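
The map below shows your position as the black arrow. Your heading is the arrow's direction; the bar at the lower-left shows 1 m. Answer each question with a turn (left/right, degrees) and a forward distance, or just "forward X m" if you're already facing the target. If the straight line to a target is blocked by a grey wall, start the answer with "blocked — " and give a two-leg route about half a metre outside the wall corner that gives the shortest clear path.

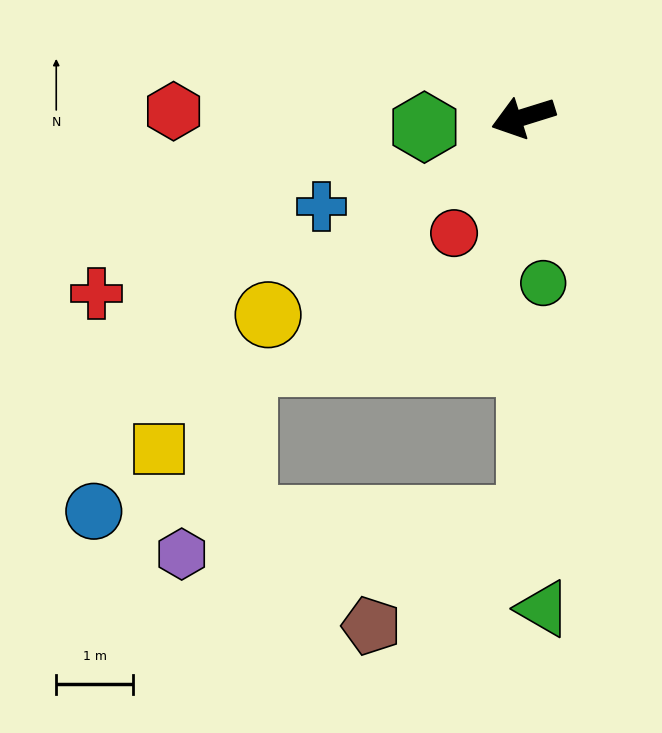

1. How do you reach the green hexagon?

turn right 12°, forward 1.3 m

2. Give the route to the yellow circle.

turn left 20°, forward 4.2 m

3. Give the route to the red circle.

turn left 42°, forward 1.8 m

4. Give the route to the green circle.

turn left 80°, forward 2.2 m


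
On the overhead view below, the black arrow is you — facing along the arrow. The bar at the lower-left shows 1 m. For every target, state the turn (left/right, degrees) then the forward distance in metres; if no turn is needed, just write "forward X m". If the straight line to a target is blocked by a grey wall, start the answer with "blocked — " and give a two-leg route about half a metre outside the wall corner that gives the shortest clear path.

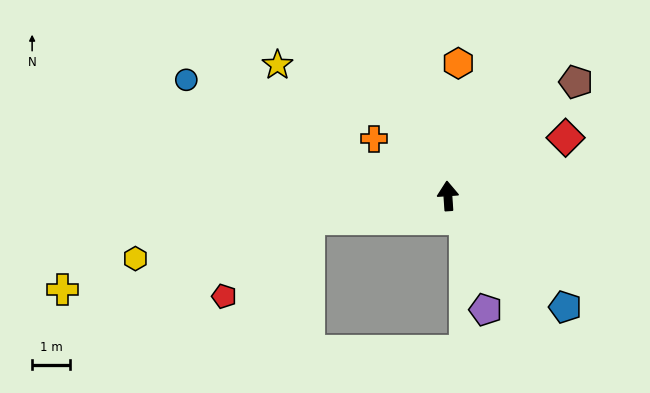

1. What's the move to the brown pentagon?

turn right 52°, forward 4.5 m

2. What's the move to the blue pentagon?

turn right 137°, forward 4.3 m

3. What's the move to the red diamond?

turn right 68°, forward 3.5 m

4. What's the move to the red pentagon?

blocked — turn left 96°, forward 3.7 m, then turn left 33°, forward 3.0 m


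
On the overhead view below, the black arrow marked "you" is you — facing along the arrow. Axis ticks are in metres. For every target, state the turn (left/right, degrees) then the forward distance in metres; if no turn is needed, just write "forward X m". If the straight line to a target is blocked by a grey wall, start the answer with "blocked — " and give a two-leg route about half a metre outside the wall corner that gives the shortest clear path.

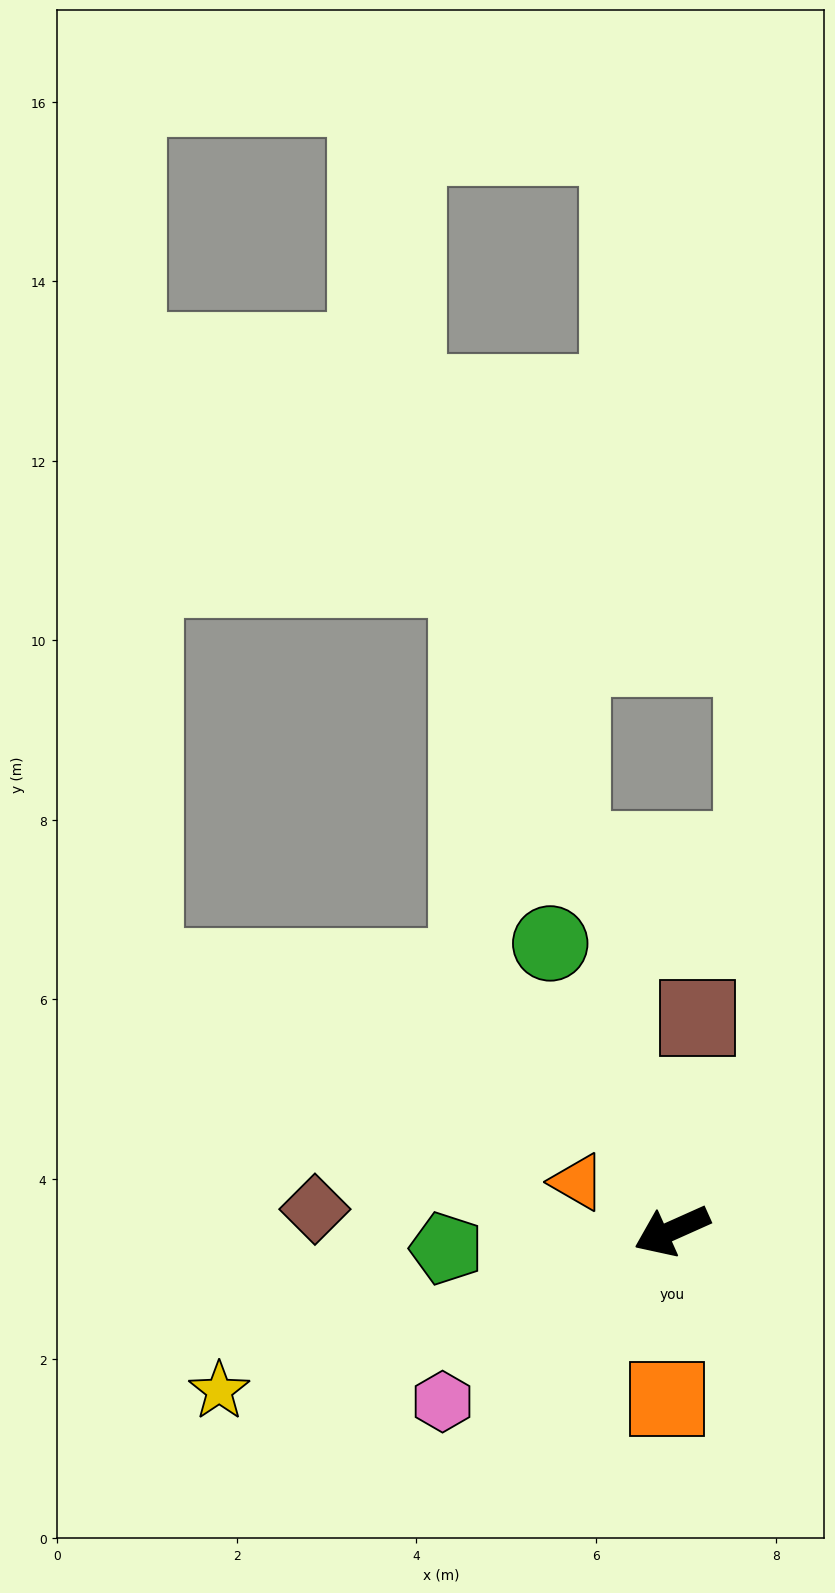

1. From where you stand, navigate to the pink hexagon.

turn left 13°, forward 3.2 m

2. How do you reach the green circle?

turn right 91°, forward 3.5 m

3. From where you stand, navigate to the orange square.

turn left 64°, forward 1.9 m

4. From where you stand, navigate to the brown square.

turn right 121°, forward 2.4 m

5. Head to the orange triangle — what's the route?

turn right 51°, forward 1.2 m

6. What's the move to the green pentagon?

turn right 20°, forward 2.5 m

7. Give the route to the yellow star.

turn right 5°, forward 5.3 m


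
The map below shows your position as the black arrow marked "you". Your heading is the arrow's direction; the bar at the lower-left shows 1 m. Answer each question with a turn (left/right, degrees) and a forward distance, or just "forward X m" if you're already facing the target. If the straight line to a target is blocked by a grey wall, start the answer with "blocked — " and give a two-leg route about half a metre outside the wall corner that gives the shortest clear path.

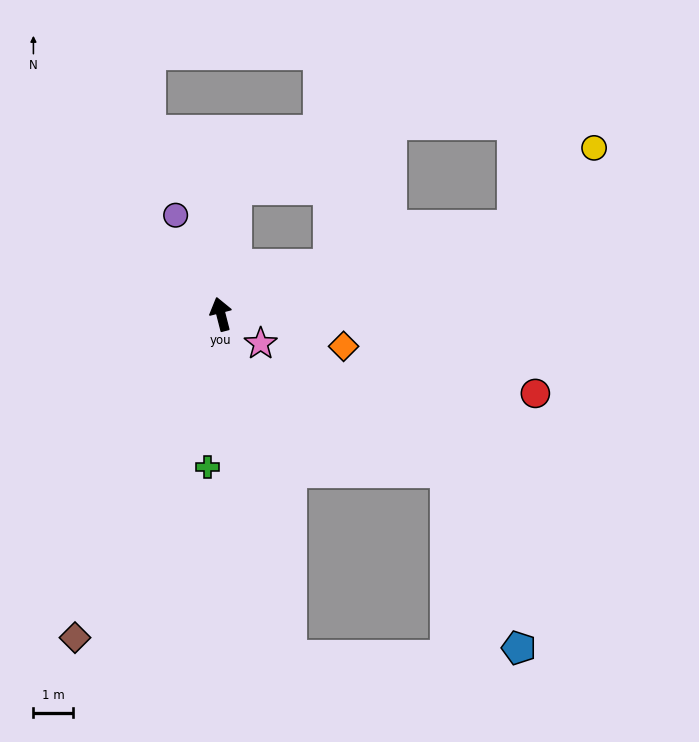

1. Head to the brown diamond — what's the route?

turn left 141°, forward 8.9 m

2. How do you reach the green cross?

turn left 161°, forward 3.8 m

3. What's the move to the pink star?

turn right 141°, forward 1.2 m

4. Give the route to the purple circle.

turn left 10°, forward 2.7 m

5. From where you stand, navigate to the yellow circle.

blocked — turn right 88°, forward 7.6 m, then turn left 28°, forward 2.8 m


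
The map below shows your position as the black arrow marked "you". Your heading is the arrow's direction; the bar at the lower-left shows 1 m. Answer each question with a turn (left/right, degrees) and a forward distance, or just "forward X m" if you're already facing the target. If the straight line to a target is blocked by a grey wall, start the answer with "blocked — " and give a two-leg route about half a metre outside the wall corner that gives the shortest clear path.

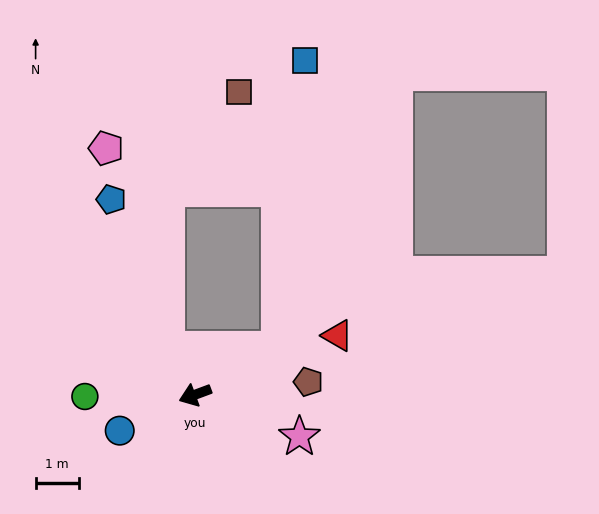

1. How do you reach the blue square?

blocked — turn right 172°, forward 2.2 m, then turn left 57°, forward 6.7 m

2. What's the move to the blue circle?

turn left 5°, forward 1.9 m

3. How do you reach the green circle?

turn right 19°, forward 2.6 m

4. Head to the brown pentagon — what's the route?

turn left 166°, forward 2.7 m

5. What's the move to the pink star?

turn left 138°, forward 2.6 m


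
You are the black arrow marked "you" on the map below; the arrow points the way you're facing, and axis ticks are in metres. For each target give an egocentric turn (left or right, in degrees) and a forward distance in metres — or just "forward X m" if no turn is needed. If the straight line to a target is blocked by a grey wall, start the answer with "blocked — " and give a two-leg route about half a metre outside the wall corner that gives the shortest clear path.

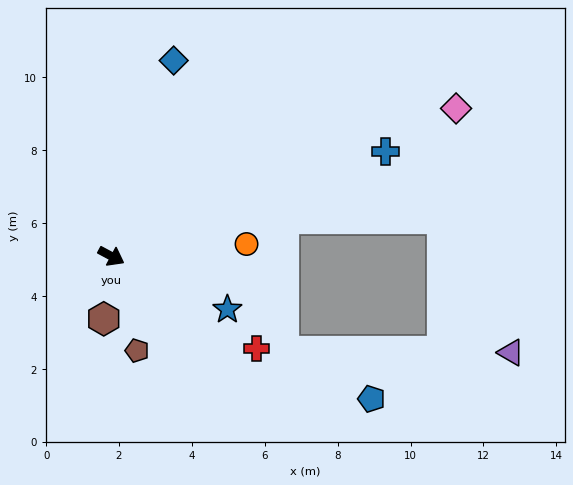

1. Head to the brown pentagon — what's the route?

turn right 47°, forward 2.7 m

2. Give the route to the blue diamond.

turn left 100°, forward 5.6 m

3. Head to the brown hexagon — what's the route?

turn right 69°, forward 1.7 m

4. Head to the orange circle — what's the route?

turn left 33°, forward 3.7 m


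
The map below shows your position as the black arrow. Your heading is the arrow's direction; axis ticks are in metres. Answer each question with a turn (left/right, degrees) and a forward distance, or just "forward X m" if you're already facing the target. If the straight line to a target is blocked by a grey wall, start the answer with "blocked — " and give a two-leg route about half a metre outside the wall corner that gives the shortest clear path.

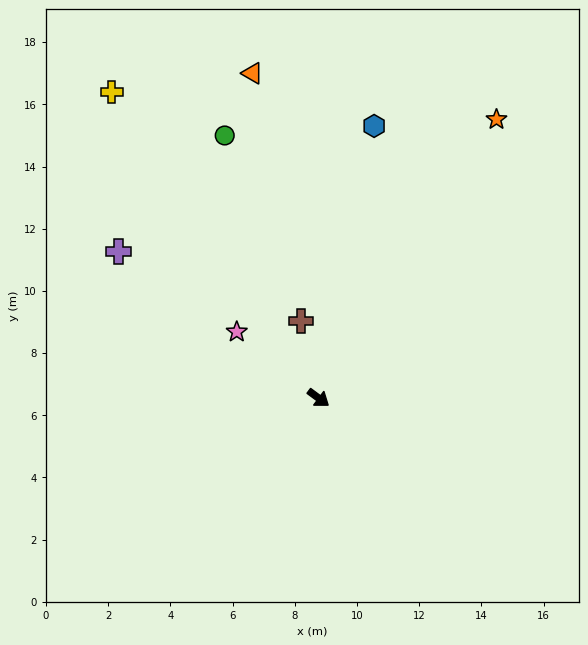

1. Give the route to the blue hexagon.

turn left 115°, forward 8.9 m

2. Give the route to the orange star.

turn left 94°, forward 10.6 m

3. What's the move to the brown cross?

turn left 139°, forward 2.5 m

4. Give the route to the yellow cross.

turn left 161°, forward 11.9 m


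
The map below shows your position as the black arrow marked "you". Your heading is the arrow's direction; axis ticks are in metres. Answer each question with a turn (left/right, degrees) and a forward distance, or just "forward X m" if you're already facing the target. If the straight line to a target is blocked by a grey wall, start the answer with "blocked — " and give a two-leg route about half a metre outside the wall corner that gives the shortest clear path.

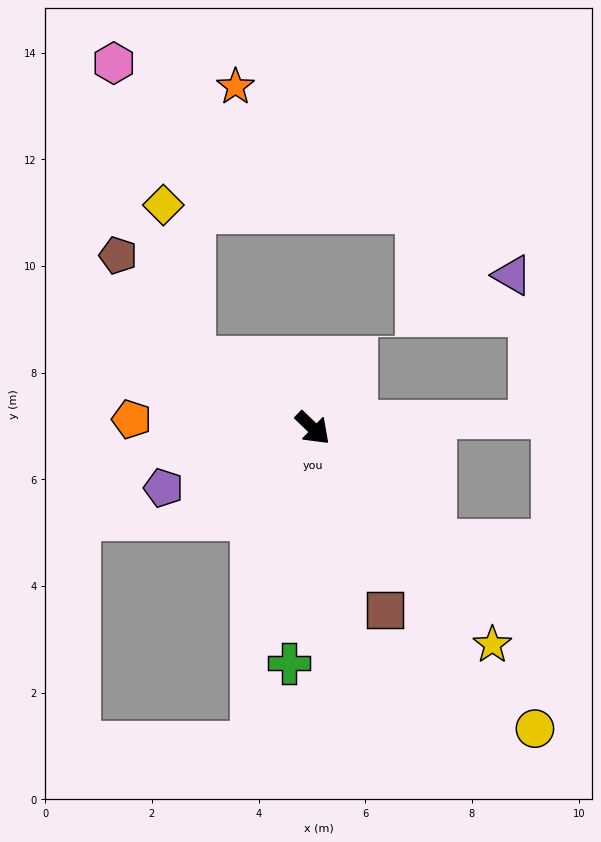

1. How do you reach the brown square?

turn right 25°, forward 3.7 m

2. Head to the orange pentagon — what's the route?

turn right 139°, forward 3.4 m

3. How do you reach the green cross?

turn right 52°, forward 4.4 m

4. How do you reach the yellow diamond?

blocked — turn right 166°, forward 2.6 m, then turn right 49°, forward 2.9 m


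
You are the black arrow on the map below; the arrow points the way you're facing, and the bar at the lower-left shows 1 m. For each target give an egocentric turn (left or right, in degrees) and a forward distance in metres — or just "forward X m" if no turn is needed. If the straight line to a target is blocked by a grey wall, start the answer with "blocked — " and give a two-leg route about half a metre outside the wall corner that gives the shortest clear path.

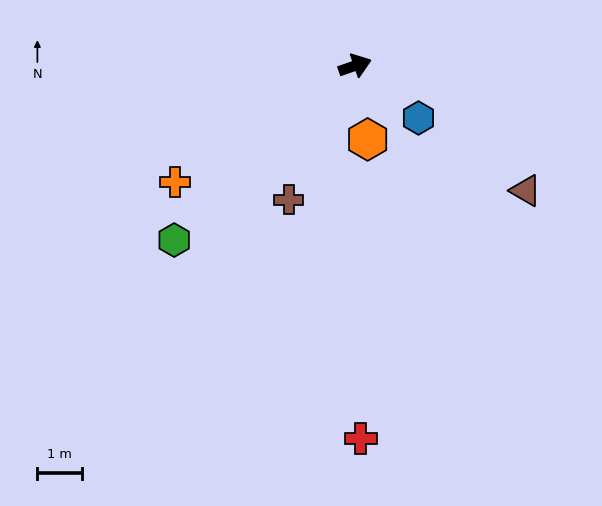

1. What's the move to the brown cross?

turn right 135°, forward 3.3 m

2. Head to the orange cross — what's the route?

turn right 166°, forward 4.8 m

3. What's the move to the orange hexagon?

turn right 99°, forward 1.7 m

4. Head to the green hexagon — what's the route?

turn right 155°, forward 5.6 m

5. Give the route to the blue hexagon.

turn right 59°, forward 1.8 m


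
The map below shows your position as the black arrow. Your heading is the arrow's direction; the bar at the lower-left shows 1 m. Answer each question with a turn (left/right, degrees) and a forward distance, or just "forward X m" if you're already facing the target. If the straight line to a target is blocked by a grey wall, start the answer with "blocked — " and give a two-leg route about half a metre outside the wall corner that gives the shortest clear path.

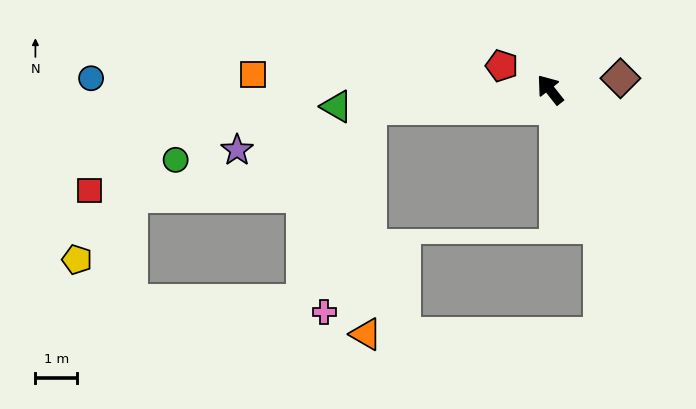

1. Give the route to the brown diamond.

turn right 119°, forward 1.7 m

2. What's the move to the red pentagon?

turn left 25°, forward 1.3 m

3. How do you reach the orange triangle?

blocked — turn left 57°, forward 4.4 m, then turn left 84°, forward 5.4 m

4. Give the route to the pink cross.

blocked — turn left 57°, forward 4.4 m, then turn left 72°, forward 5.0 m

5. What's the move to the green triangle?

turn left 56°, forward 5.1 m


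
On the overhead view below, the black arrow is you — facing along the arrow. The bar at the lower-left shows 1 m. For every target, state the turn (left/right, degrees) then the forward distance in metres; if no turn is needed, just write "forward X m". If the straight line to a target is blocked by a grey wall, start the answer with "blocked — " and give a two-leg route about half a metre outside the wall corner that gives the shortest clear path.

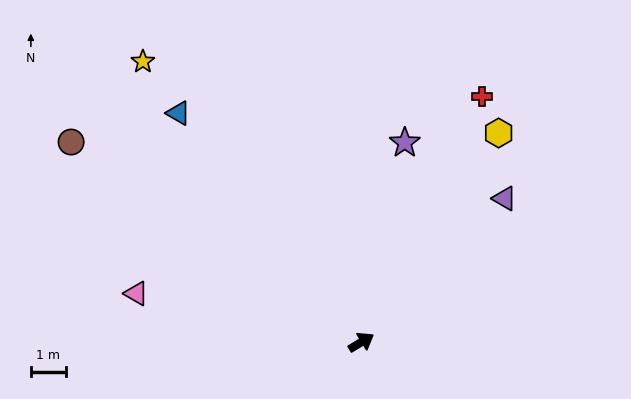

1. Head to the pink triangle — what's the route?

turn left 136°, forward 6.6 m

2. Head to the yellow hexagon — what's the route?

turn left 25°, forward 7.2 m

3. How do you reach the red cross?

turn left 33°, forward 7.9 m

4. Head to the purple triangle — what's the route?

turn left 14°, forward 5.8 m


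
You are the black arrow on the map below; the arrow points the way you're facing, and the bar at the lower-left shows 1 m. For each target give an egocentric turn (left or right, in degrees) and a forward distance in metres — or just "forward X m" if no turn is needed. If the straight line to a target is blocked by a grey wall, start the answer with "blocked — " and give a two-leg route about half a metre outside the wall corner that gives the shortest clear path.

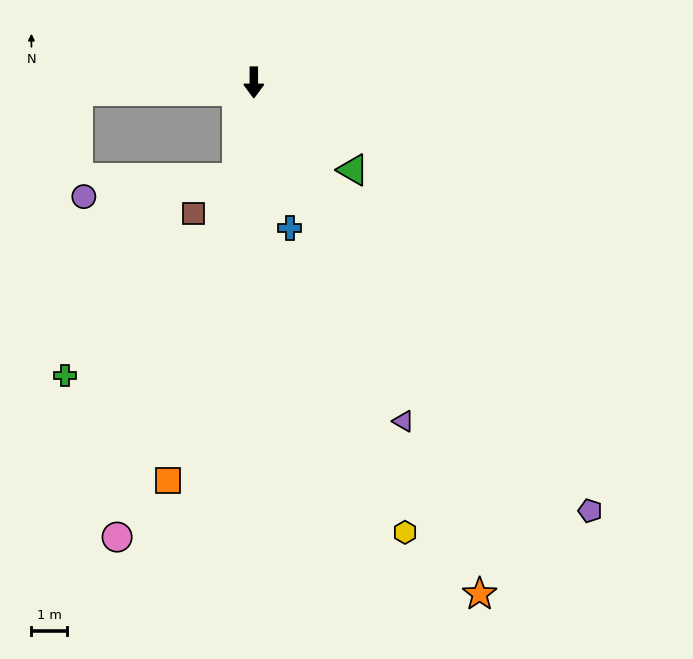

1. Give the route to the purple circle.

blocked — turn right 10°, forward 2.7 m, then turn right 73°, forward 4.4 m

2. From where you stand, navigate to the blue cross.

turn left 14°, forward 4.3 m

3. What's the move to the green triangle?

turn left 49°, forward 3.8 m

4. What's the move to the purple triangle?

turn left 24°, forward 10.5 m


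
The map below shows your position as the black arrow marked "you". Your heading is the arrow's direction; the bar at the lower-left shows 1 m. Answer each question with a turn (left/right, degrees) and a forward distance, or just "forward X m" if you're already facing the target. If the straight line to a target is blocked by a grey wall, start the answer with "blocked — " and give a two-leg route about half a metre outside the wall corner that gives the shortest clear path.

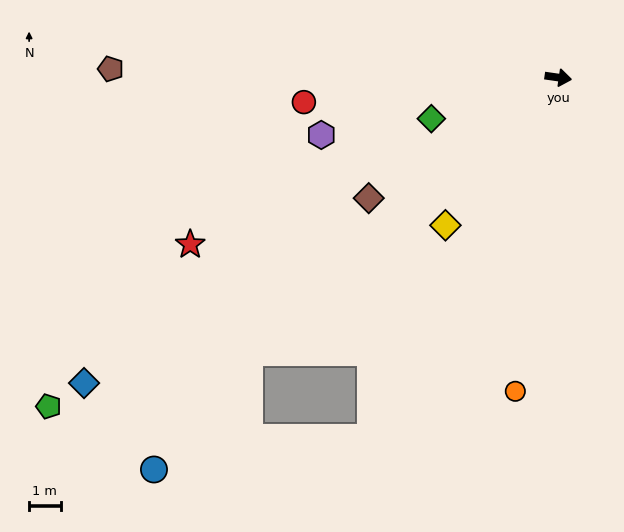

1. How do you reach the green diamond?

turn right 154°, forward 4.2 m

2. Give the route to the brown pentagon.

turn right 173°, forward 14.2 m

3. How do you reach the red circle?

turn right 166°, forward 8.1 m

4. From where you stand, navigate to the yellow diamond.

turn right 119°, forward 5.9 m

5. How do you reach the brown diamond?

turn right 139°, forward 7.2 m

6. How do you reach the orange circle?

turn right 90°, forward 10.1 m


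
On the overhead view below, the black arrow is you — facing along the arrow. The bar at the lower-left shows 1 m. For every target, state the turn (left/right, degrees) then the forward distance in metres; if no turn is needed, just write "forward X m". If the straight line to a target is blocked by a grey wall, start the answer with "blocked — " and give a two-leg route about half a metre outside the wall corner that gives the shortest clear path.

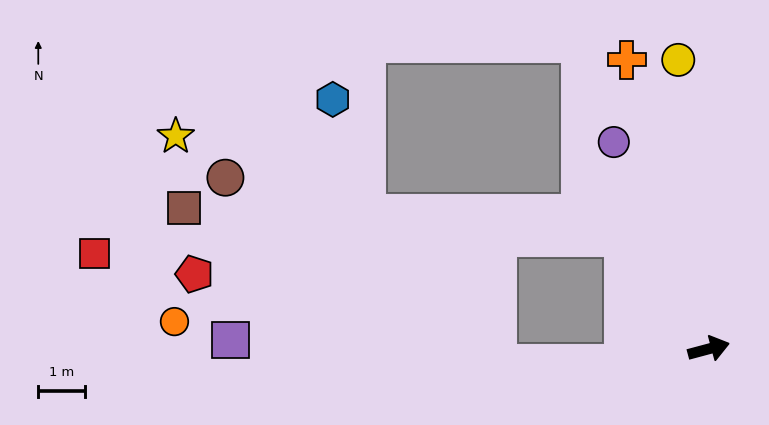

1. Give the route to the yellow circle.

turn left 81°, forward 6.3 m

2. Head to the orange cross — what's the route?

turn left 91°, forward 6.5 m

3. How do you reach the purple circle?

turn left 100°, forward 4.9 m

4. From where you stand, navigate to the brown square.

blocked — turn left 112°, forward 3.0 m, then turn left 49°, forward 9.5 m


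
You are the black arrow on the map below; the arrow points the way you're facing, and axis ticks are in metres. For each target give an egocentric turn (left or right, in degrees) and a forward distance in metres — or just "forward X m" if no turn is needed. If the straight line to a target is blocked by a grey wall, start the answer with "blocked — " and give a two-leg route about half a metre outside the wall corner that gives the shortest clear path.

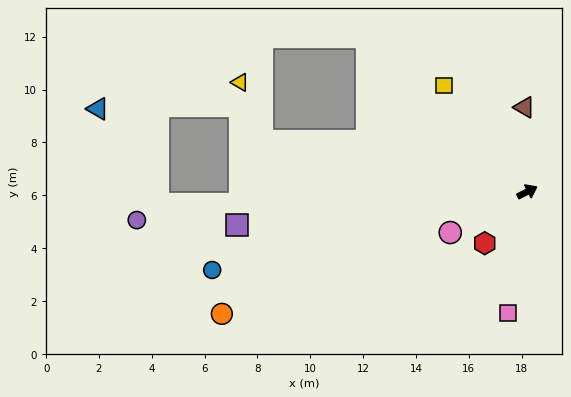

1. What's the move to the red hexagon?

turn right 156°, forward 2.5 m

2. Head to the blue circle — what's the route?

turn left 167°, forward 12.3 m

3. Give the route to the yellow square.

turn left 101°, forward 5.1 m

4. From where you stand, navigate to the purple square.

turn left 160°, forward 11.1 m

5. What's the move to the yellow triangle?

blocked — turn left 142°, forward 10.2 m, then turn right 58°, forward 2.3 m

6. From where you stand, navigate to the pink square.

turn right 126°, forward 4.6 m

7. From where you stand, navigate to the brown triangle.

turn left 65°, forward 3.2 m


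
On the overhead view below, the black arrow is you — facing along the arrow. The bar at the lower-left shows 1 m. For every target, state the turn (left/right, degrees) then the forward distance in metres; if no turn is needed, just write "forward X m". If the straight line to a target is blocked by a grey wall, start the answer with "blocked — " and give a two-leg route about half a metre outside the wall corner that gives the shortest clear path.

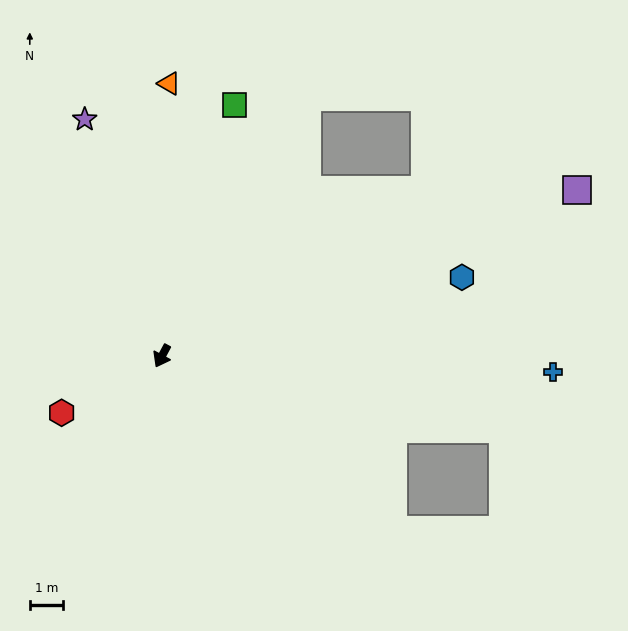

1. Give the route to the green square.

turn right 168°, forward 7.8 m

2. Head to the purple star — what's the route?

turn right 134°, forward 7.4 m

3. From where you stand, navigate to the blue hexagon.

turn left 133°, forward 9.3 m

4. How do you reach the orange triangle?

turn right 153°, forward 8.1 m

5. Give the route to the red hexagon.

turn right 32°, forward 3.4 m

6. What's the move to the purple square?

turn left 140°, forward 13.4 m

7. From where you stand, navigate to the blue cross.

turn left 116°, forward 11.7 m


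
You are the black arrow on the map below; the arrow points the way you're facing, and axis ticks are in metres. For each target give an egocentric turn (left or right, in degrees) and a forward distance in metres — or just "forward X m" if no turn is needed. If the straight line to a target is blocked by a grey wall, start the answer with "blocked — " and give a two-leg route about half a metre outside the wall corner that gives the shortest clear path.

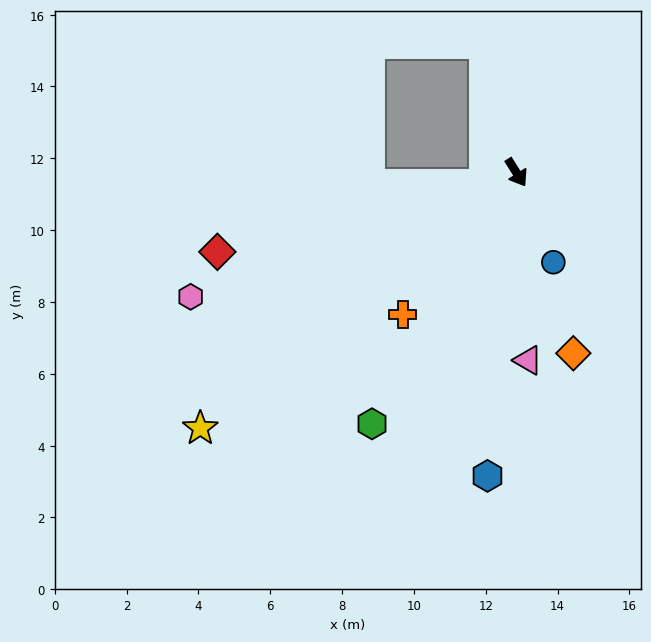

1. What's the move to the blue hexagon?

turn right 38°, forward 8.5 m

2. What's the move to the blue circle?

turn right 10°, forward 2.7 m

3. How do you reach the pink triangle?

turn right 29°, forward 5.2 m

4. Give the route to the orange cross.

turn right 71°, forward 5.1 m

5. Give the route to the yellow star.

turn right 83°, forward 11.3 m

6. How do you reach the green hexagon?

turn right 62°, forward 8.1 m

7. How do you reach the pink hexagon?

turn right 101°, forward 9.7 m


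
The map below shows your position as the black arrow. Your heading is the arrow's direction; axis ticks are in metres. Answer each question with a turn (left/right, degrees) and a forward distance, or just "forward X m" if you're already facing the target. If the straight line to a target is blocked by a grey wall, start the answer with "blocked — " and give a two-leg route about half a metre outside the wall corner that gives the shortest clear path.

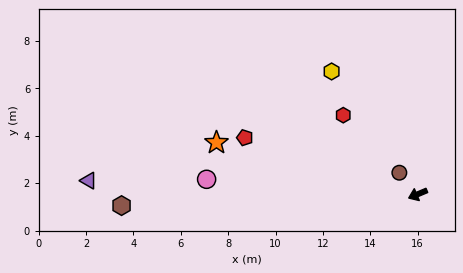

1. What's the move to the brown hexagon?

turn right 21°, forward 12.5 m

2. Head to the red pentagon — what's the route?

turn right 41°, forward 7.7 m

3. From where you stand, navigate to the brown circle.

turn right 72°, forward 1.2 m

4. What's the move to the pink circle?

turn right 27°, forward 8.9 m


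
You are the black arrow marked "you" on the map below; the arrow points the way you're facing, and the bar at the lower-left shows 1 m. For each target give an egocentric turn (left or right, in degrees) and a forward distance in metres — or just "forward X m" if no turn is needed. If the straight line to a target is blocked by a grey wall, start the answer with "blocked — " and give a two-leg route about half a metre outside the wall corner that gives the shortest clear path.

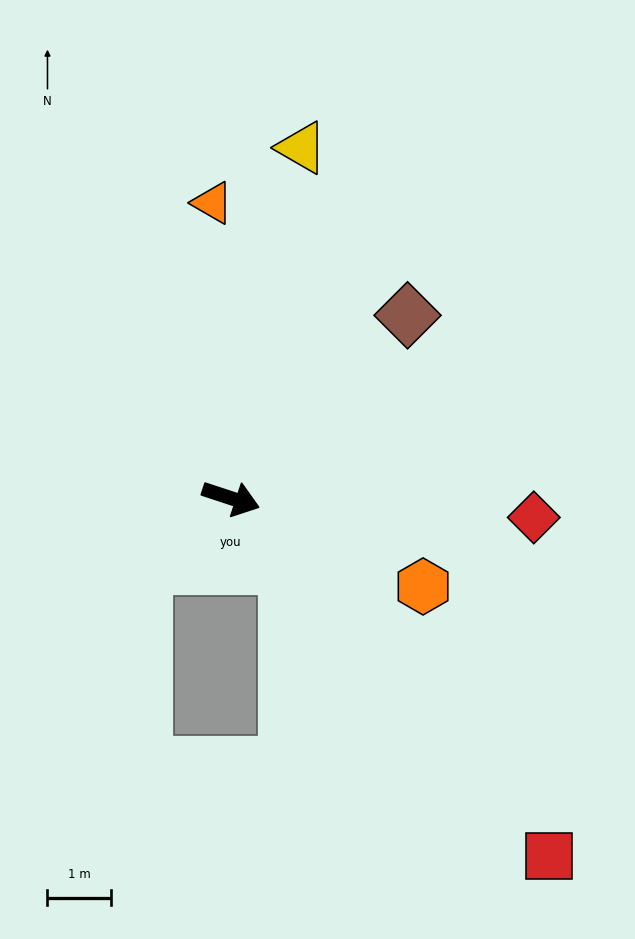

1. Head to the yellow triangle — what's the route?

turn left 97°, forward 5.6 m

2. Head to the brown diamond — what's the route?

turn left 64°, forward 4.0 m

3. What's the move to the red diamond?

turn left 15°, forward 4.8 m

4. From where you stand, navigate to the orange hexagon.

turn right 6°, forward 3.3 m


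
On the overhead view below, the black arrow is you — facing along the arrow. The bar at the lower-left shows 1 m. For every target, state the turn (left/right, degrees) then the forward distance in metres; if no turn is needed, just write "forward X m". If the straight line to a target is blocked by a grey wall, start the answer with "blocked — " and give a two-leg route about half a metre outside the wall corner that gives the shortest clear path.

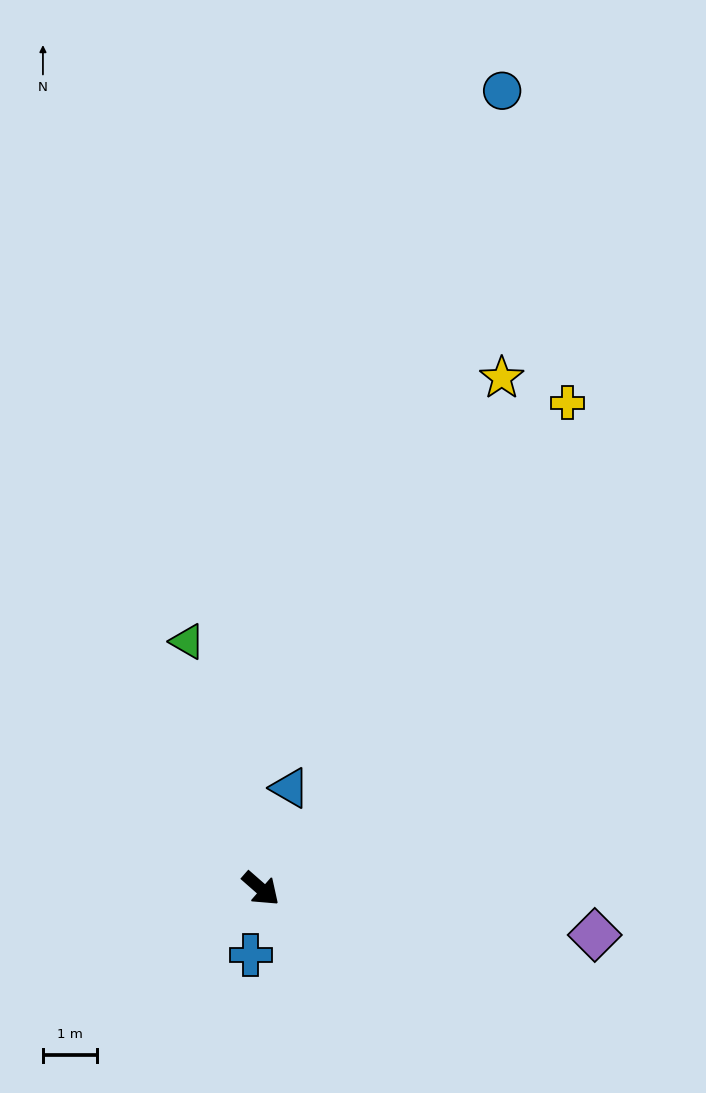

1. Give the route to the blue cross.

turn right 58°, forward 1.3 m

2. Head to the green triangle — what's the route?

turn left 148°, forward 4.8 m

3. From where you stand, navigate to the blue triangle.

turn left 115°, forward 1.9 m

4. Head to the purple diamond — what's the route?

turn left 33°, forward 6.3 m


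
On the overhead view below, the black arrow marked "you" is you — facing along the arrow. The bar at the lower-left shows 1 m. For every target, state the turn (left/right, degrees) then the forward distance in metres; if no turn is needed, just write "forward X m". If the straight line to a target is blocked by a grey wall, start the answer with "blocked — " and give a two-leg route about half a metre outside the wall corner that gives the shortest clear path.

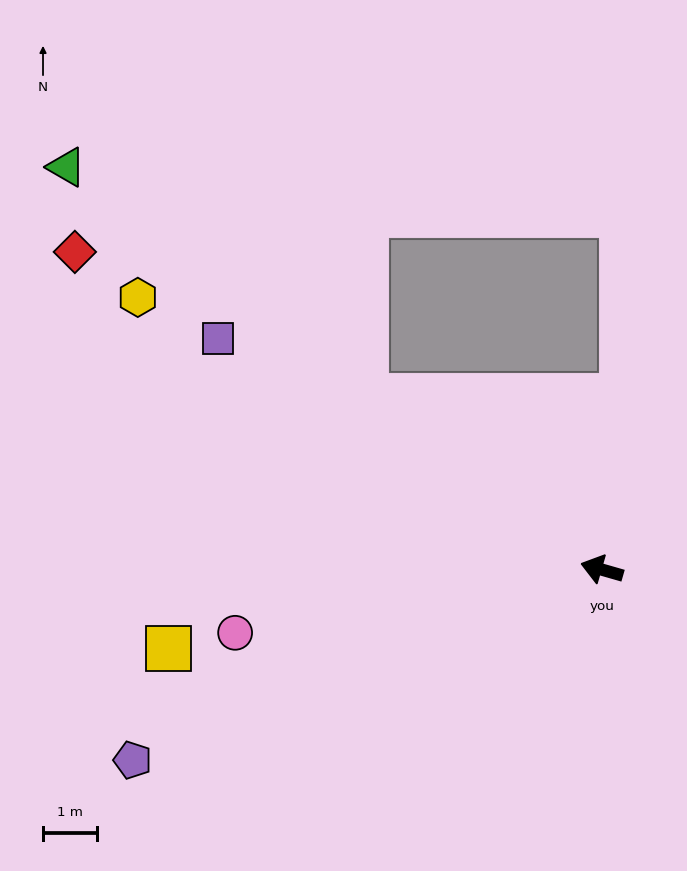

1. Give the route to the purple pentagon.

turn left 38°, forward 9.4 m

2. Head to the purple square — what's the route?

turn right 15°, forward 8.3 m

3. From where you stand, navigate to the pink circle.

turn left 26°, forward 6.9 m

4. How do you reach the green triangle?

turn right 21°, forward 12.5 m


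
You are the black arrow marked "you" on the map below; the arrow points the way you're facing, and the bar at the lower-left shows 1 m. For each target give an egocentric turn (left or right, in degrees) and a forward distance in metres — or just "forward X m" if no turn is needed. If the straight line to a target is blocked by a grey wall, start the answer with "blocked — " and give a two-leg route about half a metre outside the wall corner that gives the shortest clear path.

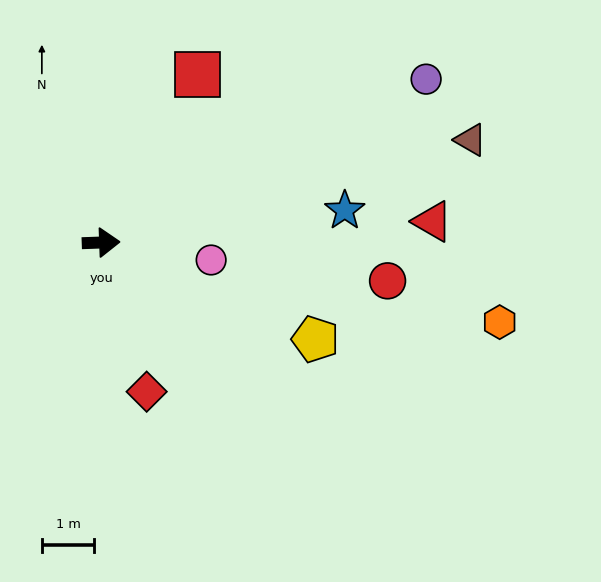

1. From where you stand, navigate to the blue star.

turn left 5°, forward 4.7 m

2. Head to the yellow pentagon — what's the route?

turn right 26°, forward 4.5 m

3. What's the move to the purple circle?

turn left 25°, forward 6.9 m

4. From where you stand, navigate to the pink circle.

turn right 11°, forward 2.1 m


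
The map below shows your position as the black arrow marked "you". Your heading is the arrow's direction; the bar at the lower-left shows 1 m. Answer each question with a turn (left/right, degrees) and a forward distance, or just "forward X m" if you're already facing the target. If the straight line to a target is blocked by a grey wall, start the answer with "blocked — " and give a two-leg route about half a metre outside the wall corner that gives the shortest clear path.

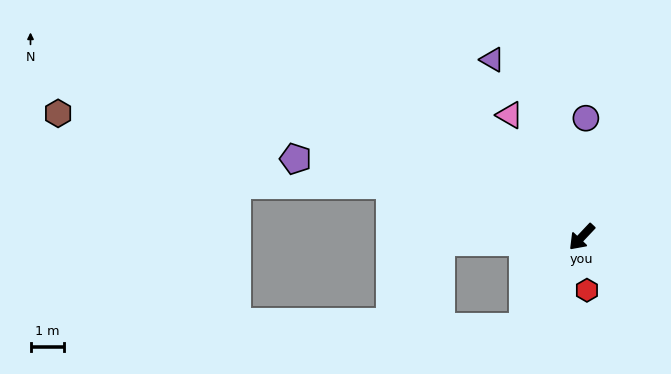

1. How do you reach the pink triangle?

turn right 106°, forward 4.2 m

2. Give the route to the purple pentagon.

turn right 62°, forward 8.8 m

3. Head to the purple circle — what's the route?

turn right 139°, forward 3.5 m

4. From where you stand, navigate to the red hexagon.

turn left 49°, forward 1.6 m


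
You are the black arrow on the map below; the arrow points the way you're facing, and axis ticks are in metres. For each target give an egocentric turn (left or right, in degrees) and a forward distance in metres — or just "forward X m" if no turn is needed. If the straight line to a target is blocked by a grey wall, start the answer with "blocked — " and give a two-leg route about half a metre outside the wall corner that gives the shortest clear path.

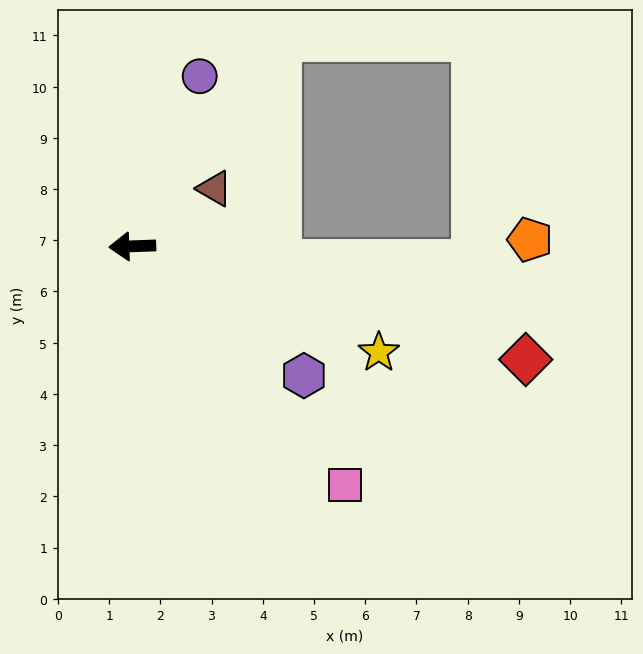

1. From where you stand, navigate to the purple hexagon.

turn left 141°, forward 4.2 m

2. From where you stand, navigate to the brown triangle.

turn right 147°, forward 2.0 m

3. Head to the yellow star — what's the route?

turn left 155°, forward 5.2 m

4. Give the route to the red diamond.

turn left 162°, forward 8.0 m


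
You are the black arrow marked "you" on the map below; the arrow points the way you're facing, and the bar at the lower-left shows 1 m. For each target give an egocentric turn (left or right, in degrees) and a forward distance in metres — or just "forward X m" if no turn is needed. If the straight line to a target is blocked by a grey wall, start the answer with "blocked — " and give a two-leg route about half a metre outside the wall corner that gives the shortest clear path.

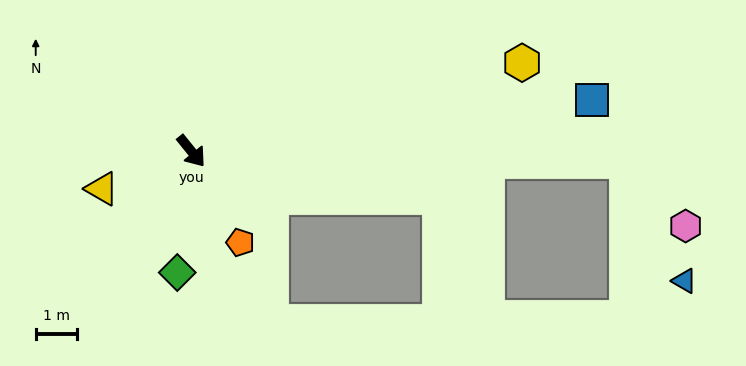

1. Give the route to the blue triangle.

blocked — turn left 50°, forward 10.6 m, then turn right 63°, forward 3.3 m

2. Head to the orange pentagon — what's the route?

turn right 11°, forward 2.5 m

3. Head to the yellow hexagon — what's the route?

turn left 66°, forward 8.4 m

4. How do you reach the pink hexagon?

blocked — turn left 50°, forward 10.6 m, then turn right 46°, forward 2.1 m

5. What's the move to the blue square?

turn left 58°, forward 9.9 m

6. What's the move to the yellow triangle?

turn right 106°, forward 2.4 m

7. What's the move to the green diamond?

turn right 46°, forward 3.0 m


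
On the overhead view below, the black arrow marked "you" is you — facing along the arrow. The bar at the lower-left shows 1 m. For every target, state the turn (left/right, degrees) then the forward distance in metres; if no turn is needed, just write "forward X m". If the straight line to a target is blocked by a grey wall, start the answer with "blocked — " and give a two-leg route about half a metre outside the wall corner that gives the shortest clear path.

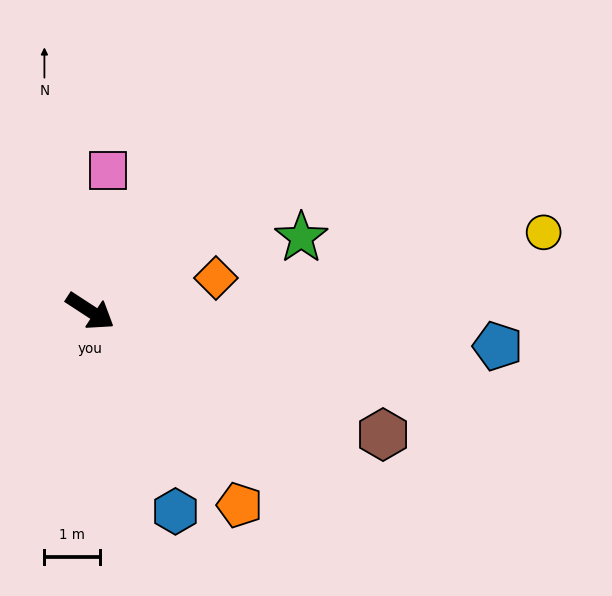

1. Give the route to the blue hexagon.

turn right 34°, forward 3.9 m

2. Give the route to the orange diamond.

turn left 48°, forward 2.3 m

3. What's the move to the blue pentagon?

turn left 28°, forward 7.3 m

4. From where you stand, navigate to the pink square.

turn left 116°, forward 2.5 m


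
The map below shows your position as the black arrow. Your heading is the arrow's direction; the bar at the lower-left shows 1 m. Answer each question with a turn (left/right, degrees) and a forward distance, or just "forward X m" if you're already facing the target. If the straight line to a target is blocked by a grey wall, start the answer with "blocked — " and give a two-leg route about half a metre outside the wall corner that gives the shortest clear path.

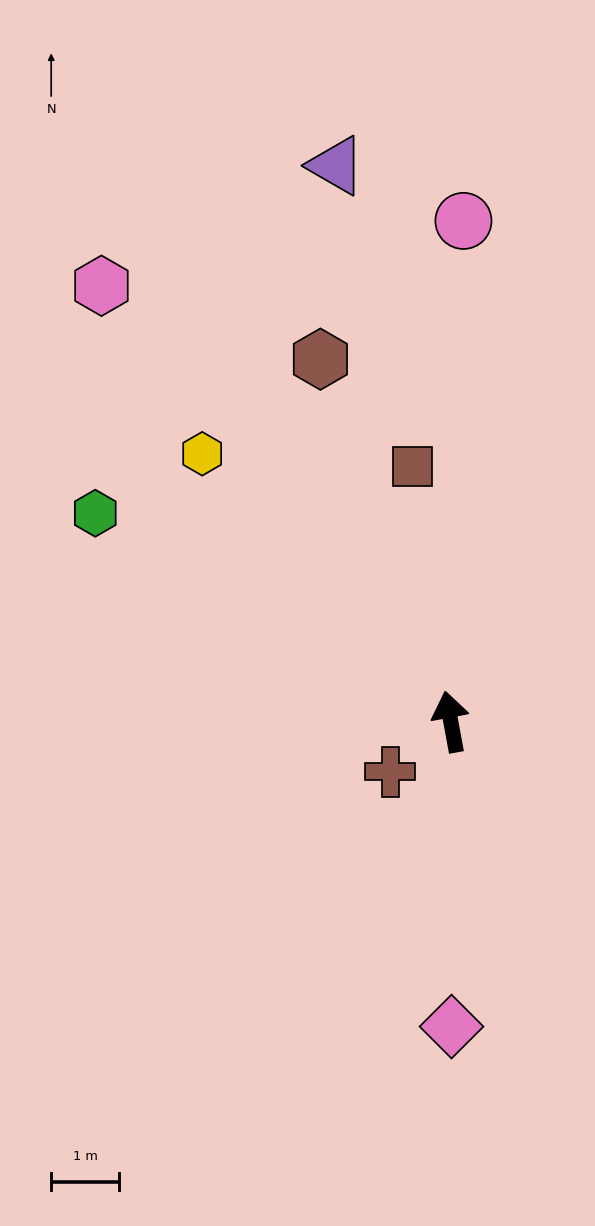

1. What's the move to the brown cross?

turn left 119°, forward 1.2 m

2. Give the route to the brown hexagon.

turn left 9°, forward 5.6 m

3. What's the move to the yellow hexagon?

turn left 32°, forward 5.4 m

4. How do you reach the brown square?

forward 3.8 m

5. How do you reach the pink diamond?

turn left 170°, forward 4.5 m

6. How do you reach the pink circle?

turn right 12°, forward 7.3 m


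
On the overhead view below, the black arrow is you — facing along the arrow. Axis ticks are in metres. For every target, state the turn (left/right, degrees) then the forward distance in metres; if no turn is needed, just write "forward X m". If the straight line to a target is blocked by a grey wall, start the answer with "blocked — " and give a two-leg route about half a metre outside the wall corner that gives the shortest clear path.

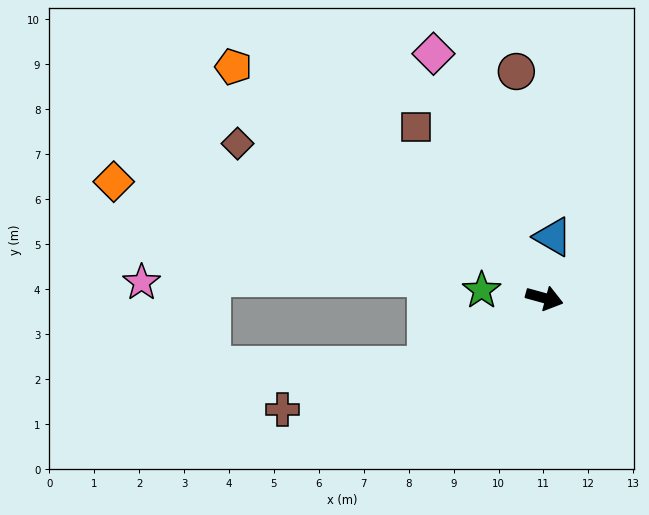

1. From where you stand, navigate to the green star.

turn right 172°, forward 1.4 m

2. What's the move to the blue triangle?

turn left 97°, forward 1.4 m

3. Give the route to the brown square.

turn left 142°, forward 4.8 m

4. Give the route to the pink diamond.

turn left 130°, forward 6.0 m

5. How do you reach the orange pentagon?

turn left 159°, forward 8.6 m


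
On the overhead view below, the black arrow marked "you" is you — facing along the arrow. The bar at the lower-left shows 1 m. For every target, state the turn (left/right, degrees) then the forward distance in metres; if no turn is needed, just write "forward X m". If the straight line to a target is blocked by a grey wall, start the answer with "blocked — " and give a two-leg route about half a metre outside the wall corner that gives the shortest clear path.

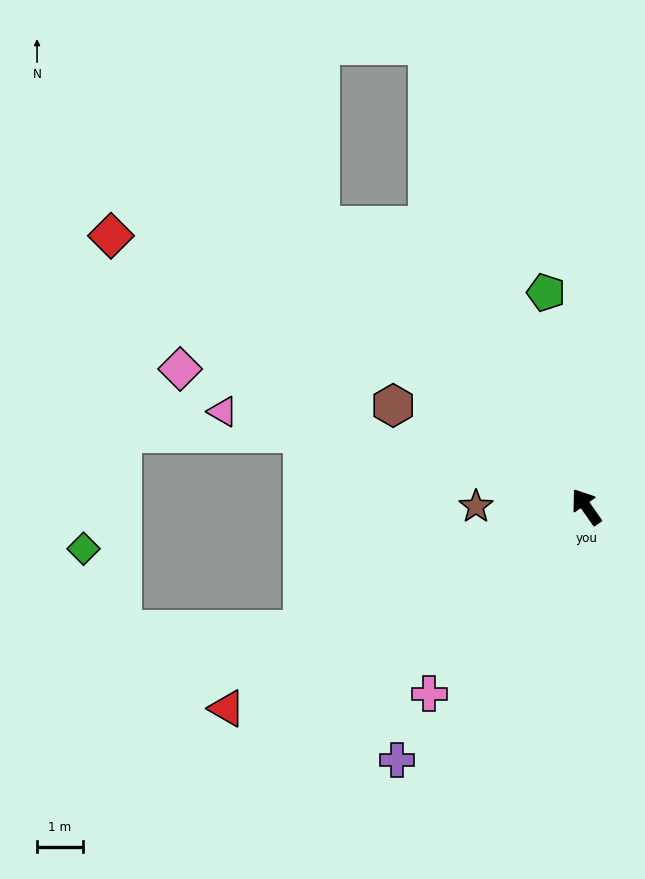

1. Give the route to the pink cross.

turn left 105°, forward 5.3 m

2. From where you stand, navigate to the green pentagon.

turn right 25°, forward 4.8 m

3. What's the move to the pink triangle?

turn left 40°, forward 8.2 m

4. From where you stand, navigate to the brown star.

turn left 55°, forward 2.4 m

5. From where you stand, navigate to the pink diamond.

turn left 36°, forward 9.4 m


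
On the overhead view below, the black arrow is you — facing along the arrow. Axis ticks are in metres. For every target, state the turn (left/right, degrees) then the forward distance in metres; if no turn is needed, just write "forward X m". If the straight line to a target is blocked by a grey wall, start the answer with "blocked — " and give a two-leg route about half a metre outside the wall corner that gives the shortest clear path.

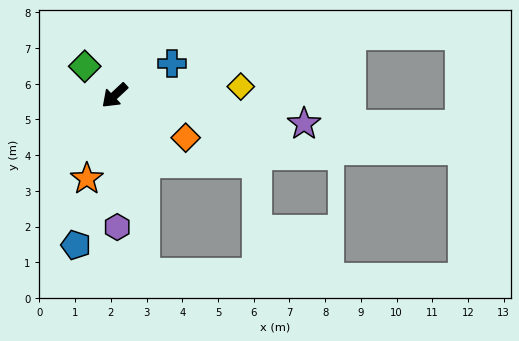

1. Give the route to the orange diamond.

turn left 106°, forward 2.3 m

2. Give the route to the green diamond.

turn right 87°, forward 1.2 m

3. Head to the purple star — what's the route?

turn left 128°, forward 5.4 m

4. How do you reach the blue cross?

turn left 166°, forward 1.8 m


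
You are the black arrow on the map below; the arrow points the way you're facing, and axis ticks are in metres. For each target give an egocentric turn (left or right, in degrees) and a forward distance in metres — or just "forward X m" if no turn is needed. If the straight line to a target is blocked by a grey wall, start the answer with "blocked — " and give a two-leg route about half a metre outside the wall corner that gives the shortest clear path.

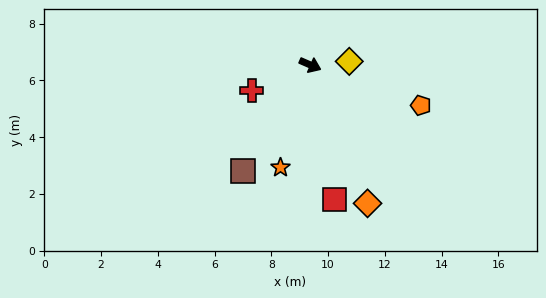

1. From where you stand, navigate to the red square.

turn right 56°, forward 4.8 m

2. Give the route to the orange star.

turn right 83°, forward 3.8 m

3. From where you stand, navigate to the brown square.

turn right 99°, forward 4.4 m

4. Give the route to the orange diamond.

turn right 44°, forward 5.3 m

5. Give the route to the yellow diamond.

turn left 29°, forward 1.4 m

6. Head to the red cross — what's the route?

turn right 133°, forward 2.3 m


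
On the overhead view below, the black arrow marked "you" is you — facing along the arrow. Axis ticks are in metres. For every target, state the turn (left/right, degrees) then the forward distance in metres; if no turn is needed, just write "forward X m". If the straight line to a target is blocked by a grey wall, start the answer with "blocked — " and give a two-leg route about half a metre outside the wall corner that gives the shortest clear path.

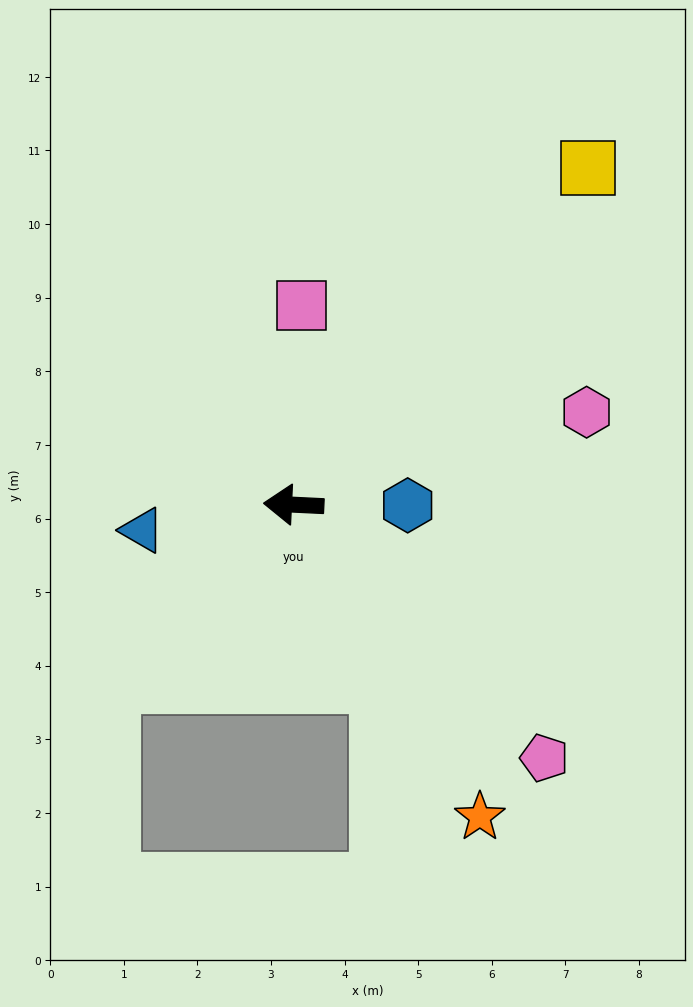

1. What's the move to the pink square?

turn right 90°, forward 2.7 m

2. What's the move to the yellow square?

turn right 128°, forward 6.1 m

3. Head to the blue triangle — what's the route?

turn left 12°, forward 2.1 m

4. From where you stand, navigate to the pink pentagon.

turn left 137°, forward 4.8 m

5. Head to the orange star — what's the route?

turn left 124°, forward 4.9 m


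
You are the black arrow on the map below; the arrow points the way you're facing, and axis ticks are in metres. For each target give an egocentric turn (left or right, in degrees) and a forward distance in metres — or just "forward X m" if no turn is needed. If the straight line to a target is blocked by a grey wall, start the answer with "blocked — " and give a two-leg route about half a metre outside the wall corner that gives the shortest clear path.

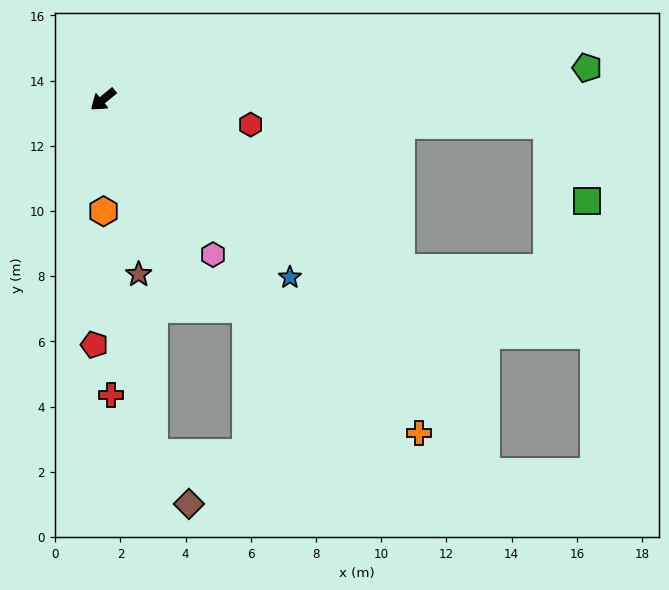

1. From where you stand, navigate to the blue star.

turn left 97°, forward 7.9 m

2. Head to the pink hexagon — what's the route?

turn left 86°, forward 5.8 m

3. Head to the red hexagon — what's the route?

turn left 131°, forward 4.6 m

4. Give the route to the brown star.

turn left 62°, forward 5.5 m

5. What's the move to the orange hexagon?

turn left 51°, forward 3.4 m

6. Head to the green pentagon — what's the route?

turn left 144°, forward 14.9 m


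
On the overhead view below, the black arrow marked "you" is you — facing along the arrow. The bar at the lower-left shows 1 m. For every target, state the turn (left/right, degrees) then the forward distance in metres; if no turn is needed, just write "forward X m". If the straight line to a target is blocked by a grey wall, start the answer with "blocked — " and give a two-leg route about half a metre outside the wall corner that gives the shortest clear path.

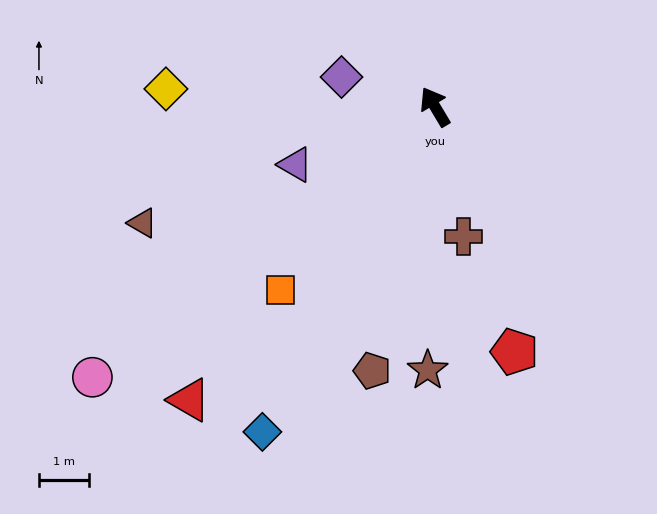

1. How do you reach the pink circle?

turn left 97°, forward 8.8 m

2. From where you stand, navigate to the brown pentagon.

turn left 136°, forward 5.5 m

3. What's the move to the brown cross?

turn left 161°, forward 2.7 m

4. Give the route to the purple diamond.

turn left 41°, forward 2.0 m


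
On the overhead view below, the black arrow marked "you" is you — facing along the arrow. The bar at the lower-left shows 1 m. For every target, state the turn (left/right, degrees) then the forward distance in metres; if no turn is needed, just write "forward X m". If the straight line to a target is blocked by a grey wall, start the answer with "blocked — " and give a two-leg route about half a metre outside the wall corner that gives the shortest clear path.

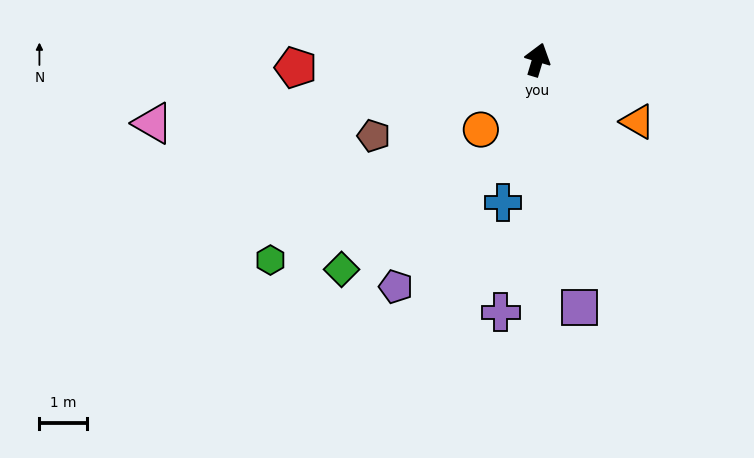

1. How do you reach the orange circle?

turn left 158°, forward 1.9 m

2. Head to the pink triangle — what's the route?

turn left 116°, forward 8.2 m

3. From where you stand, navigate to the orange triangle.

turn right 105°, forward 2.5 m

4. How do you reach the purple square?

turn right 154°, forward 5.3 m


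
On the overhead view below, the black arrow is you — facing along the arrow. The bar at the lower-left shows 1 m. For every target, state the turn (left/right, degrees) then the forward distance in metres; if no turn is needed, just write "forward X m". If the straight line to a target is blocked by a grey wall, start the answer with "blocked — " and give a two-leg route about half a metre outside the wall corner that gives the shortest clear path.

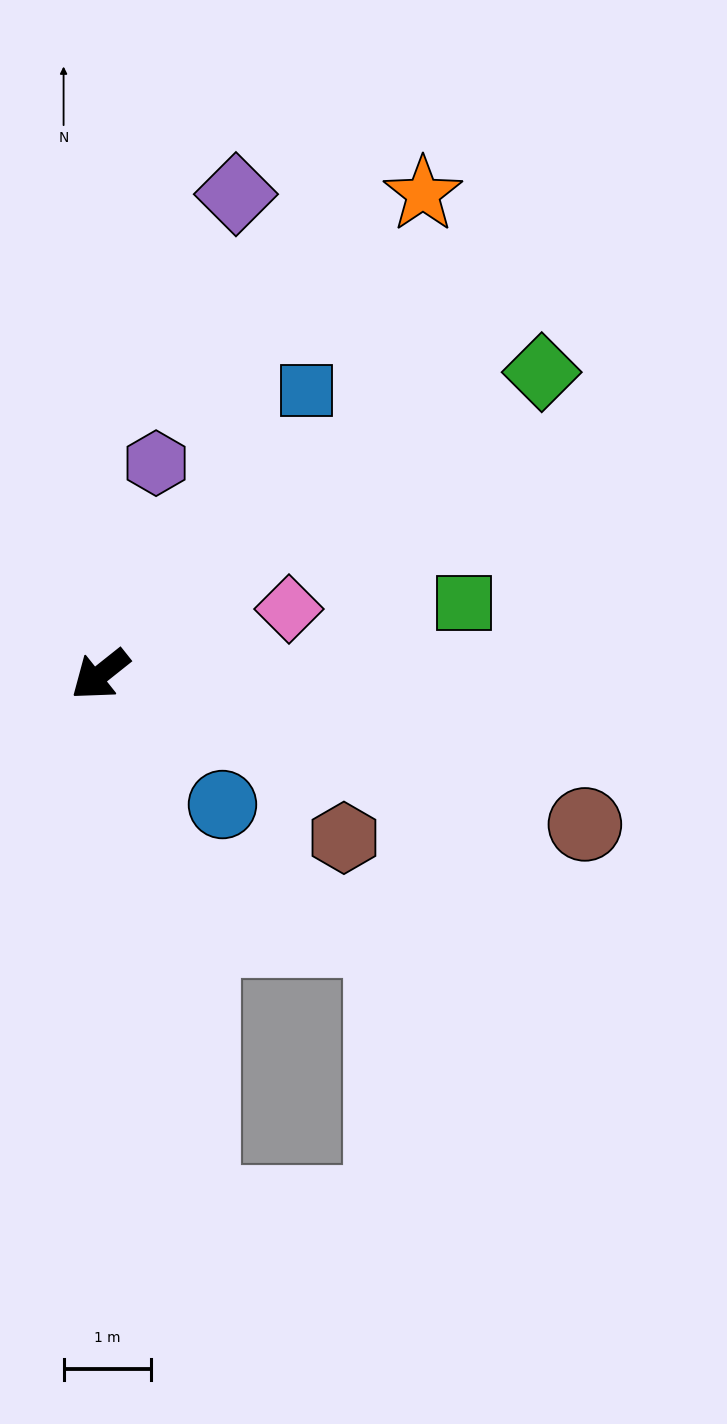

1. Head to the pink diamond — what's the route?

turn left 161°, forward 2.3 m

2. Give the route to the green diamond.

turn left 176°, forward 6.1 m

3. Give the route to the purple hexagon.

turn right 143°, forward 2.5 m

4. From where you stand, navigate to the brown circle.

turn left 124°, forward 5.8 m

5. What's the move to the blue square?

turn right 164°, forward 4.0 m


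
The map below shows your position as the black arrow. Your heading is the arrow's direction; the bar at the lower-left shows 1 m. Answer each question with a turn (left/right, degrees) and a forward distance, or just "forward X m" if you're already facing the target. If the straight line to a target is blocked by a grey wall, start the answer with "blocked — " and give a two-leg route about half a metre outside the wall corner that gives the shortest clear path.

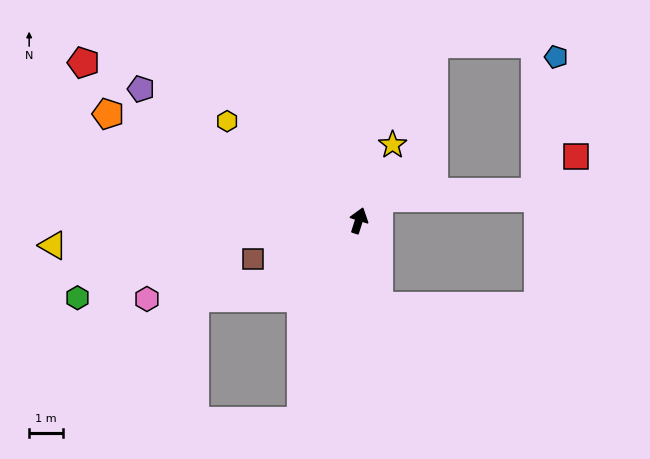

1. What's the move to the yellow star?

turn right 6°, forward 2.5 m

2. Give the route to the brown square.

turn left 128°, forward 3.4 m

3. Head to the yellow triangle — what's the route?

turn left 112°, forward 9.1 m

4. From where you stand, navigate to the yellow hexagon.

turn left 71°, forward 4.9 m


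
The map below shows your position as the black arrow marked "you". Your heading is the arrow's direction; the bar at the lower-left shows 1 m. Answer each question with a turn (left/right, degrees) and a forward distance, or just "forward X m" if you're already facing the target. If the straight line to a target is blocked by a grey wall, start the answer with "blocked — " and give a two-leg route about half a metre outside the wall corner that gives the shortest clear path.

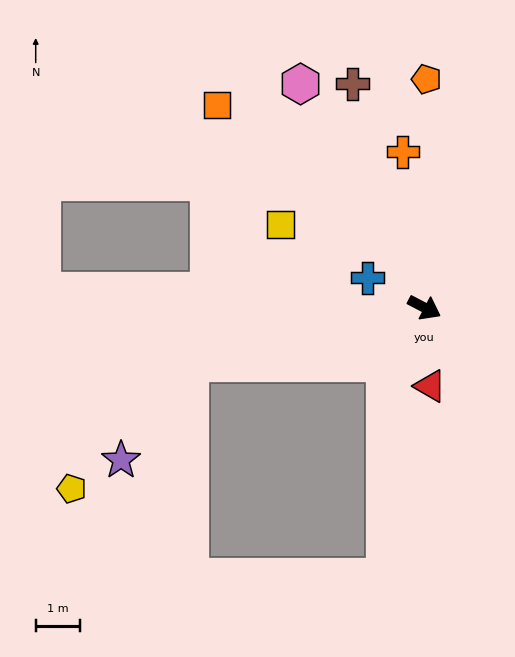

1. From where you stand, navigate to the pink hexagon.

turn left 147°, forward 5.7 m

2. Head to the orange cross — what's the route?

turn left 126°, forward 3.5 m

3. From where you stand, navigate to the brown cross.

turn left 135°, forward 5.3 m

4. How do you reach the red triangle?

turn right 58°, forward 1.8 m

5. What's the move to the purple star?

blocked — turn right 139°, forward 5.4 m, then turn left 41°, forward 2.7 m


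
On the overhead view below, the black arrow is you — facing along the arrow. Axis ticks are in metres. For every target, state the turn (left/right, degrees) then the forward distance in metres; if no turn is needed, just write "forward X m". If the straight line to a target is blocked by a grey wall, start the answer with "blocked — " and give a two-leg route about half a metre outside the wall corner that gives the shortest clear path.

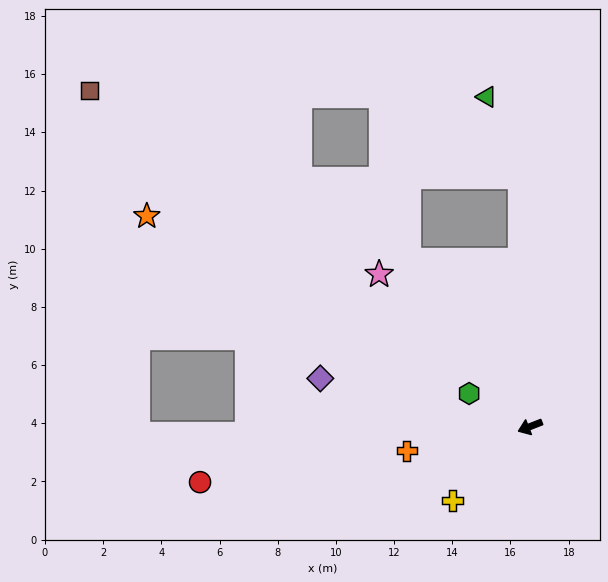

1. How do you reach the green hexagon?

turn right 50°, forward 2.4 m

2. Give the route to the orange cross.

turn right 10°, forward 4.3 m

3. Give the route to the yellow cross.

turn left 22°, forward 3.7 m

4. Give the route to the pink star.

turn right 67°, forward 7.4 m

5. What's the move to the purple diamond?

turn right 34°, forward 7.4 m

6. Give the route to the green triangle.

blocked — turn right 109°, forward 8.6 m, then turn left 20°, forward 3.0 m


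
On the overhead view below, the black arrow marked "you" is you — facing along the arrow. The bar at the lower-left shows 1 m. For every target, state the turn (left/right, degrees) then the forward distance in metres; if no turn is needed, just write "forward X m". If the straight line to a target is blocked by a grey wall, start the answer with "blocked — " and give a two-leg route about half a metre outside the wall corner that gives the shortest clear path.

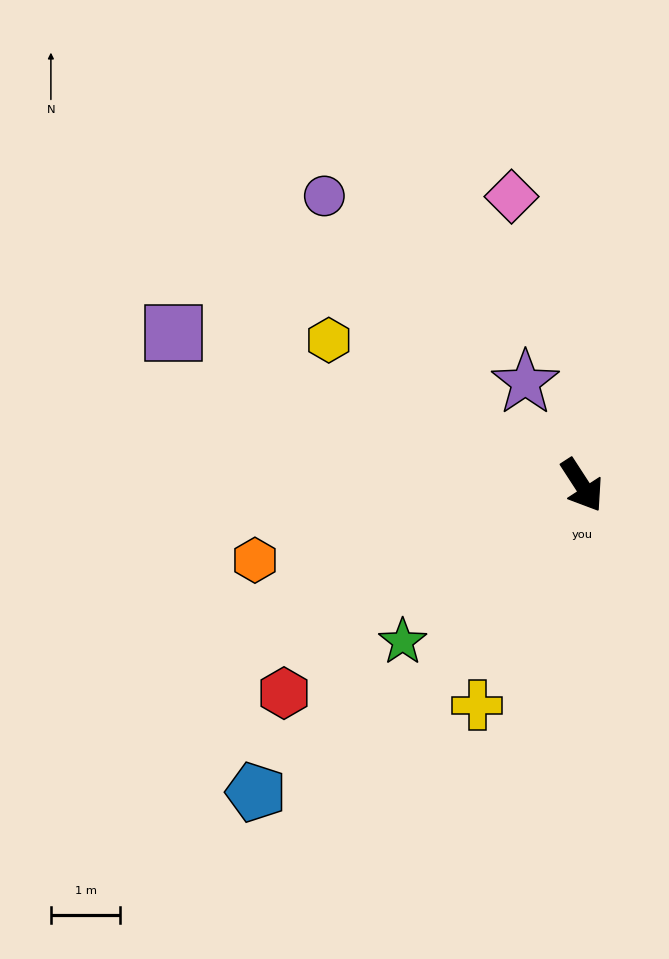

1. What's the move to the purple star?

turn left 176°, forward 1.7 m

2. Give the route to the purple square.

turn right 143°, forward 6.3 m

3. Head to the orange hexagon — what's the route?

turn right 110°, forward 4.8 m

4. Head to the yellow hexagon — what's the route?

turn right 153°, forward 4.2 m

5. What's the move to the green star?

turn right 82°, forward 3.4 m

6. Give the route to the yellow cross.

turn right 58°, forward 3.5 m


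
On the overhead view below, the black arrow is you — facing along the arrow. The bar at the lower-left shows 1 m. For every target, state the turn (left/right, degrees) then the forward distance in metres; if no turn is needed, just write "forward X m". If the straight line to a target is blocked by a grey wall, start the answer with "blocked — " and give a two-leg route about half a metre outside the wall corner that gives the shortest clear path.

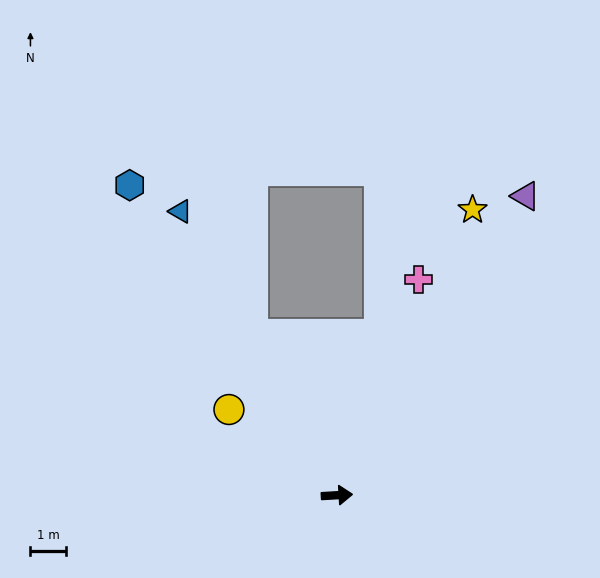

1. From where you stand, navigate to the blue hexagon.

turn left 120°, forward 10.6 m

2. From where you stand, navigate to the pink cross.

turn left 66°, forward 6.6 m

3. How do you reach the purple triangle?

turn left 54°, forward 10.1 m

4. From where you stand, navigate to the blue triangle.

turn left 116°, forward 9.2 m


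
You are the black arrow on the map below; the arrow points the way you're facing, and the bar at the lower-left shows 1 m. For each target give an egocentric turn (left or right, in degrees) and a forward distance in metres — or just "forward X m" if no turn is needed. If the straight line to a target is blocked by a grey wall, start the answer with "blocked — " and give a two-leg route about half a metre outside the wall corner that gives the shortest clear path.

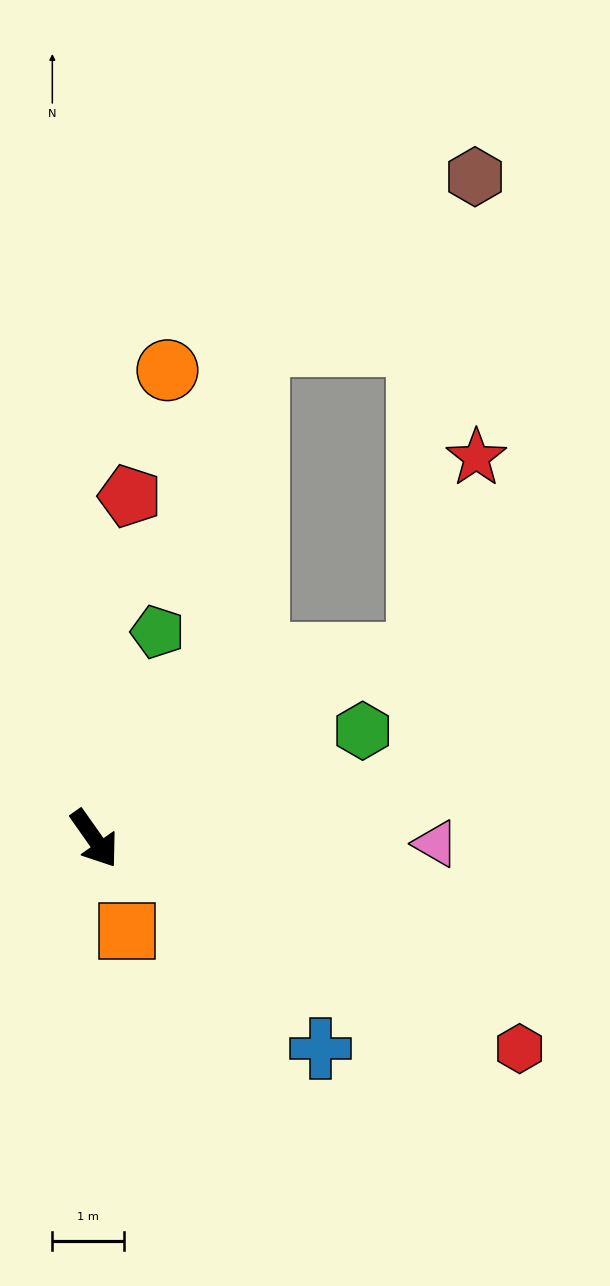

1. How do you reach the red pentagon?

turn left 139°, forward 4.8 m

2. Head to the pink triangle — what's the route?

turn left 54°, forward 4.7 m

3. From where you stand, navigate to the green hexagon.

turn left 77°, forward 4.0 m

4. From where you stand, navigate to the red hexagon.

turn left 29°, forward 6.6 m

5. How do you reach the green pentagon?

turn left 128°, forward 3.0 m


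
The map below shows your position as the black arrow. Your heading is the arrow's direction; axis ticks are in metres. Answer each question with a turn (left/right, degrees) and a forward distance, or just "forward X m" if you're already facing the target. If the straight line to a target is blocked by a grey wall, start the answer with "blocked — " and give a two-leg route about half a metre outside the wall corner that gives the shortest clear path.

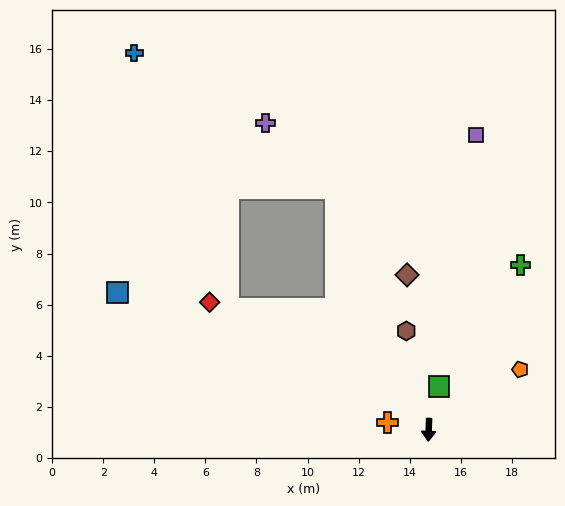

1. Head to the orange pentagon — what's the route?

turn left 126°, forward 4.3 m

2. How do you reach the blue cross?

blocked — turn right 157°, forward 10.1 m, then turn left 35°, forward 9.5 m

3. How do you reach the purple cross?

blocked — turn right 157°, forward 10.1 m, then turn left 26°, forward 3.7 m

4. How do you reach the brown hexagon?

turn right 165°, forward 4.0 m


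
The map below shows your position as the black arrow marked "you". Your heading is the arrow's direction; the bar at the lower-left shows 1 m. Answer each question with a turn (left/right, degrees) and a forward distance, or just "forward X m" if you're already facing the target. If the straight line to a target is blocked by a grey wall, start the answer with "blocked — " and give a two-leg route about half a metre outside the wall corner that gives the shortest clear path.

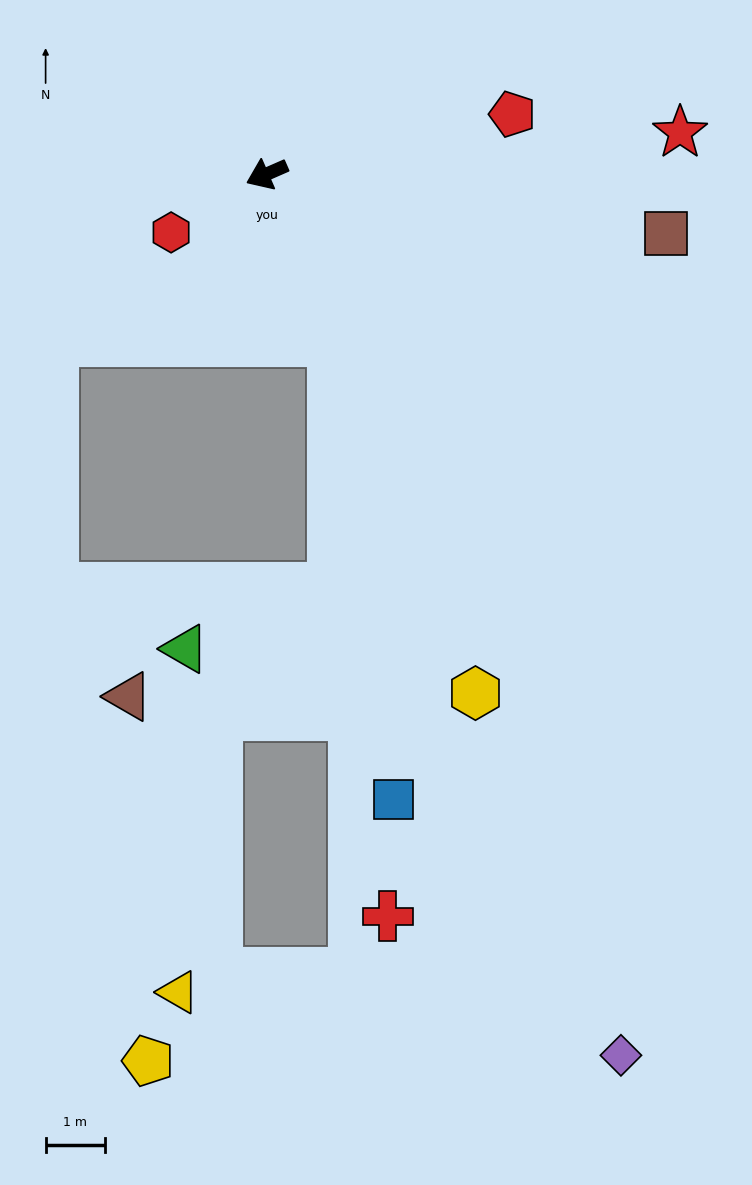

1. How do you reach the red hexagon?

turn left 8°, forward 1.9 m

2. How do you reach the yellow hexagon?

turn left 88°, forward 9.4 m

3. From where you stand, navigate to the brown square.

turn left 148°, forward 6.8 m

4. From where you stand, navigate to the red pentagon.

turn left 170°, forward 4.3 m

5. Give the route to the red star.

turn left 162°, forward 7.0 m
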